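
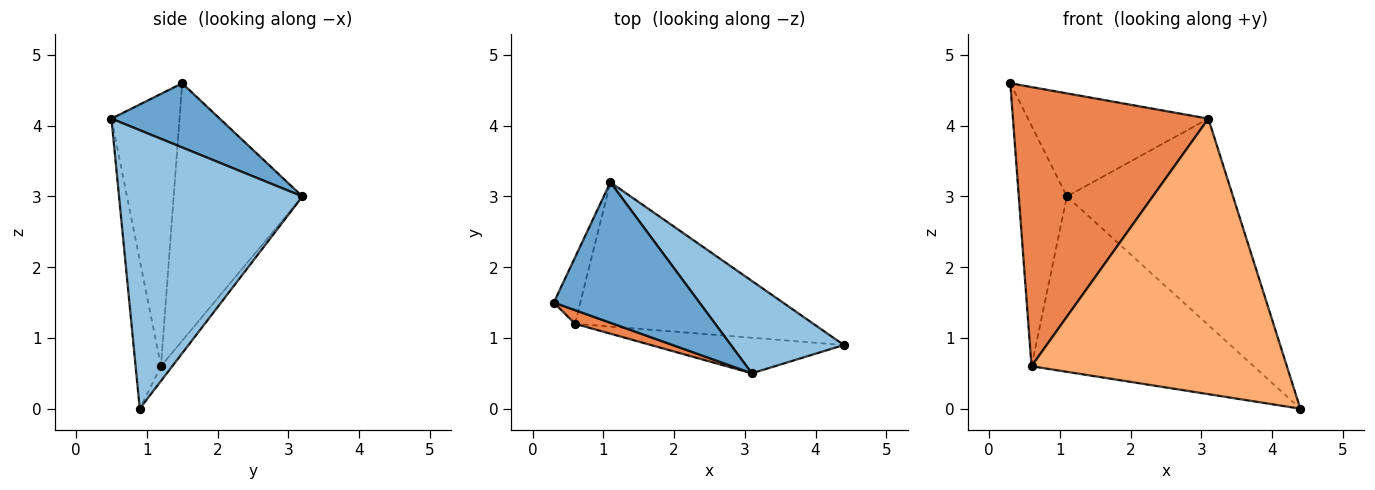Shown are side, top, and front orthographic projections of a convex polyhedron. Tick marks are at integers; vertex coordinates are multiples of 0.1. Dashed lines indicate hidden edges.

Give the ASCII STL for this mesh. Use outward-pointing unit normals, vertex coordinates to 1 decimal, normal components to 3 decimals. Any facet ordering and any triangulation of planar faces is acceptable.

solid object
 facet normal 0.335 0.557 0.760
  outer loop
   vertex 3.1 0.5 4.1
   vertex 1.1 3.2 3.0
   vertex 0.3 1.5 4.6
  endloop
 endfacet
 facet normal 0.710 0.643 0.288
  outer loop
   vertex 3.1 0.5 4.1
   vertex 4.4 0.9 0.0
   vertex 1.1 3.2 3.0
  endloop
 endfacet
 facet normal -0.932 0.348 -0.096
  outer loop
   vertex 0.6 1.2 0.6
   vertex 0.3 1.5 4.6
   vertex 1.1 3.2 3.0
  endloop
 endfacet
 facet normal -0.039 0.772 -0.635
  outer loop
   vertex 0.6 1.2 0.6
   vertex 1.1 3.2 3.0
   vertex 4.4 0.9 0.0
  endloop
 endfacet
 facet normal -0.329 -0.943 0.046
  outer loop
   vertex 0.6 1.2 0.6
   vertex 3.1 0.5 4.1
   vertex 0.3 1.5 4.6
  endloop
 endfacet
 facet normal -0.098 -0.987 -0.127
  outer loop
   vertex 0.6 1.2 0.6
   vertex 4.4 0.9 0.0
   vertex 3.1 0.5 4.1
  endloop
 endfacet
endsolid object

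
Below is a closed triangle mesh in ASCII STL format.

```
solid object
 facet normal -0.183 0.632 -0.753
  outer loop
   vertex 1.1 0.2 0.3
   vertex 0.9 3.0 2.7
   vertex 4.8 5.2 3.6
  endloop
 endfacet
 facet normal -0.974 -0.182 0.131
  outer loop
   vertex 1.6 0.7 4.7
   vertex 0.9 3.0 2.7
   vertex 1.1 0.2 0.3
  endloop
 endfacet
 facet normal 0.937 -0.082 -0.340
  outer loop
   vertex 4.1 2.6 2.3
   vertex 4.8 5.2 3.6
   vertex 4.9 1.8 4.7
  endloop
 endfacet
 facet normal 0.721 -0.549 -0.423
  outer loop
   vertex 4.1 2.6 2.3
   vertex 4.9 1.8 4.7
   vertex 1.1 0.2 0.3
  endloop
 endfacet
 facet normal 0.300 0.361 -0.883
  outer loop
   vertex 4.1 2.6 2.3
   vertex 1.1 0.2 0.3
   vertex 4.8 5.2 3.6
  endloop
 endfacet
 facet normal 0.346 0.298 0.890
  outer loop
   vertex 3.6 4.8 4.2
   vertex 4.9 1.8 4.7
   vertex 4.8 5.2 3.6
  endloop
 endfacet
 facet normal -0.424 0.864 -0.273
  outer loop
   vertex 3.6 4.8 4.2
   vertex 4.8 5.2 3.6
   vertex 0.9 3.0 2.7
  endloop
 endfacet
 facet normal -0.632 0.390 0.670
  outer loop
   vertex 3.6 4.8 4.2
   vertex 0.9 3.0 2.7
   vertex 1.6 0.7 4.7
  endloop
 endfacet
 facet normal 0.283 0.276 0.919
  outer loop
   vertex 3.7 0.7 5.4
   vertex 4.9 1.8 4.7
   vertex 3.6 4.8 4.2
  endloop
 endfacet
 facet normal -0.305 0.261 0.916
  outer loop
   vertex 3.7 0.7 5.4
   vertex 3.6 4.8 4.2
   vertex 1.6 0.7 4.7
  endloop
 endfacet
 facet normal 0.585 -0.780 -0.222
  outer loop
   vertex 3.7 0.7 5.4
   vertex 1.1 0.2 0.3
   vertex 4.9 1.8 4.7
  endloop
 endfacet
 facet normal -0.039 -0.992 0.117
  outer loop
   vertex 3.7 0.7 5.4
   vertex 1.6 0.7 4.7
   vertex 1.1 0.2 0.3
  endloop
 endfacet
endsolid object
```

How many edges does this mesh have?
18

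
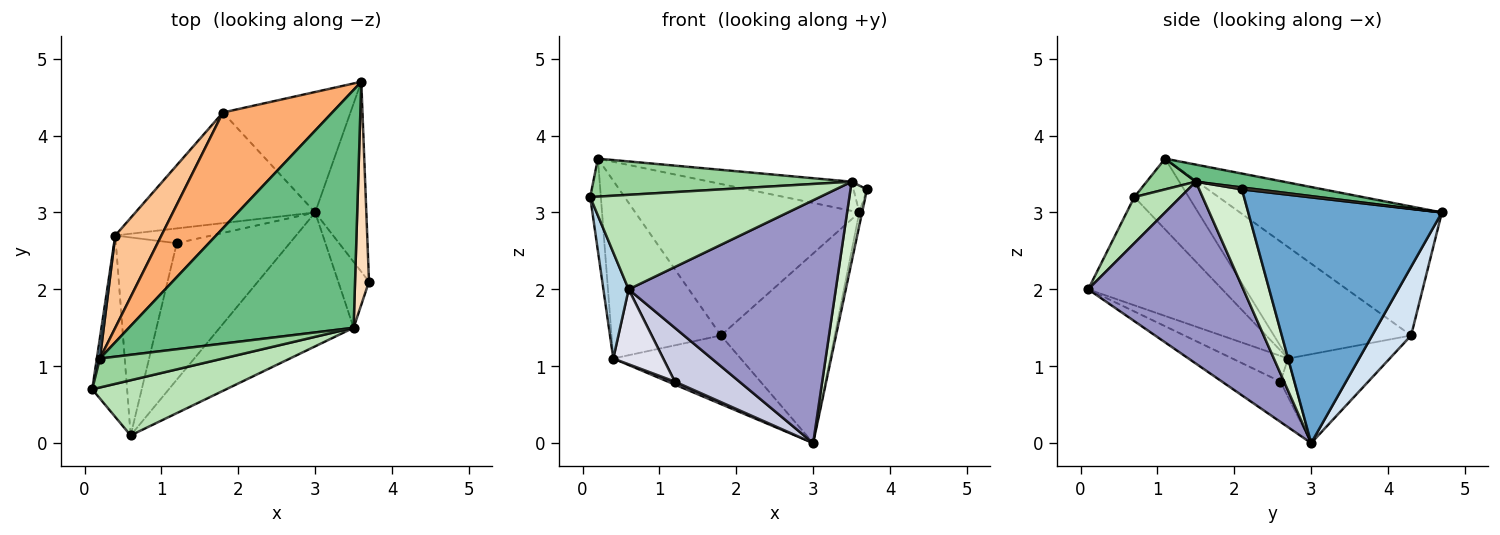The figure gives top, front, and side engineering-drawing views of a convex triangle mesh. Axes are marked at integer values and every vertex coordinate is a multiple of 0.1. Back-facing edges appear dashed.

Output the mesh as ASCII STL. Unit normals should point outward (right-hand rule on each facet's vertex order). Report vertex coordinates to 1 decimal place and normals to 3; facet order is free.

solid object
 facet normal 0.979 0.014 -0.204
  outer loop
   vertex 3.0 3.0 0.0
   vertex 3.6 4.7 3.0
   vertex 3.7 2.1 3.3
  endloop
 endfacet
 facet normal -0.981 0.192 0.043
  outer loop
   vertex 0.2 1.1 3.7
   vertex 0.4 2.7 1.1
   vertex 0.1 0.7 3.2
  endloop
 endfacet
 facet normal -0.937 -0.177 -0.302
  outer loop
   vertex 0.6 0.1 2.0
   vertex 0.1 0.7 3.2
   vertex 0.4 2.7 1.1
  endloop
 endfacet
 facet normal 0.278 0.811 -0.515
  outer loop
   vertex 1.8 4.3 1.4
   vertex 3.6 4.7 3.0
   vertex 3.0 3.0 0.0
  endloop
 endfacet
 facet normal -0.388 0.486 -0.783
  outer loop
   vertex 1.8 4.3 1.4
   vertex 3.0 3.0 0.0
   vertex 0.4 2.7 1.1
  endloop
 endfacet
 facet normal -0.582 0.646 0.494
  outer loop
   vertex 1.8 4.3 1.4
   vertex 0.2 1.1 3.7
   vertex 3.6 4.7 3.0
  endloop
 endfacet
 facet normal -0.744 0.593 0.308
  outer loop
   vertex 1.8 4.3 1.4
   vertex 0.4 2.7 1.1
   vertex 0.2 1.1 3.7
  endloop
 endfacet
 facet normal 0.136 0.119 0.984
  outer loop
   vertex 3.5 1.5 3.4
   vertex 3.7 2.1 3.3
   vertex 3.6 4.7 3.0
  endloop
 endfacet
 facet normal 0.075 0.121 0.990
  outer loop
   vertex 3.5 1.5 3.4
   vertex 3.6 4.7 3.0
   vertex 0.2 1.1 3.7
  endloop
 endfacet
 facet normal 0.150 -0.786 0.599
  outer loop
   vertex 3.5 1.5 3.4
   vertex 0.2 1.1 3.7
   vertex 0.1 0.7 3.2
  endloop
 endfacet
 facet normal 0.171 -0.851 0.497
  outer loop
   vertex 3.5 1.5 3.4
   vertex 0.1 0.7 3.2
   vertex 0.6 0.1 2.0
  endloop
 endfacet
 facet normal 0.894 -0.345 -0.284
  outer loop
   vertex 3.5 1.5 3.4
   vertex 3.0 3.0 0.0
   vertex 3.7 2.1 3.3
  endloop
 endfacet
 facet normal 0.548 -0.732 -0.404
  outer loop
   vertex 3.5 1.5 3.4
   vertex 0.6 0.1 2.0
   vertex 3.0 3.0 0.0
  endloop
 endfacet
 facet normal -0.365 -0.183 -0.913
  outer loop
   vertex 1.2 2.6 0.8
   vertex 0.4 2.7 1.1
   vertex 3.0 3.0 0.0
  endloop
 endfacet
 facet normal -0.315 -0.348 -0.883
  outer loop
   vertex 1.2 2.6 0.8
   vertex 3.0 3.0 0.0
   vertex 0.6 0.1 2.0
  endloop
 endfacet
 facet normal -0.367 -0.329 -0.870
  outer loop
   vertex 1.2 2.6 0.8
   vertex 0.6 0.1 2.0
   vertex 0.4 2.7 1.1
  endloop
 endfacet
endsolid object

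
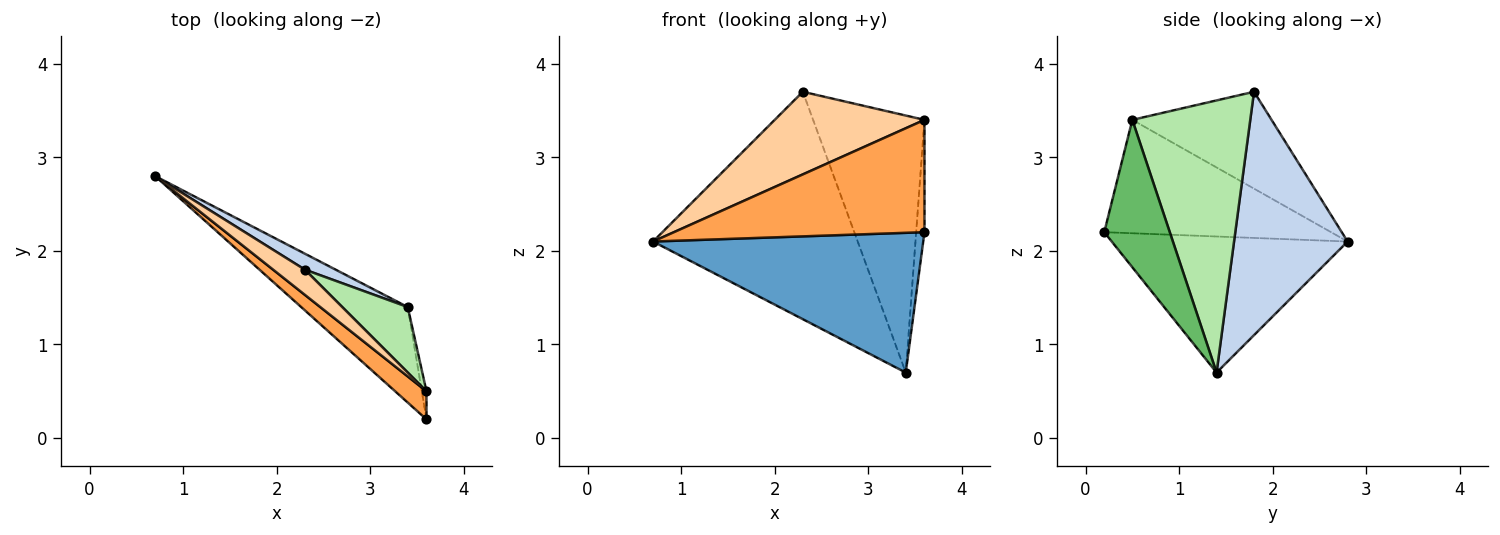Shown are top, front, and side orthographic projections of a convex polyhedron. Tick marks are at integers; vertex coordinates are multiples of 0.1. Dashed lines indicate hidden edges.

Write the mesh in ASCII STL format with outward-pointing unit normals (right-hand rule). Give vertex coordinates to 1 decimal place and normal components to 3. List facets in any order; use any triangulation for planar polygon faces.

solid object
 facet normal -0.585 -0.670 -0.458
  outer loop
   vertex 3.4 1.4 0.7
   vertex 3.6 0.2 2.2
   vertex 0.7 2.8 2.1
  endloop
 endfacet
 facet normal 0.484 0.873 0.061
  outer loop
   vertex 2.3 1.8 3.7
   vertex 3.4 1.4 0.7
   vertex 0.7 2.8 2.1
  endloop
 endfacet
 facet normal -0.660 -0.729 0.182
  outer loop
   vertex 3.6 0.5 3.4
   vertex 0.7 2.8 2.1
   vertex 3.6 0.2 2.2
  endloop
 endfacet
 facet normal -0.665 -0.715 0.218
  outer loop
   vertex 3.6 0.5 3.4
   vertex 2.3 1.8 3.7
   vertex 0.7 2.8 2.1
  endloop
 endfacet
 facet normal 0.992 0.126 -0.031
  outer loop
   vertex 3.6 0.5 3.4
   vertex 3.6 0.2 2.2
   vertex 3.4 1.4 0.7
  endloop
 endfacet
 facet normal 0.716 0.676 0.172
  outer loop
   vertex 3.6 0.5 3.4
   vertex 3.4 1.4 0.7
   vertex 2.3 1.8 3.7
  endloop
 endfacet
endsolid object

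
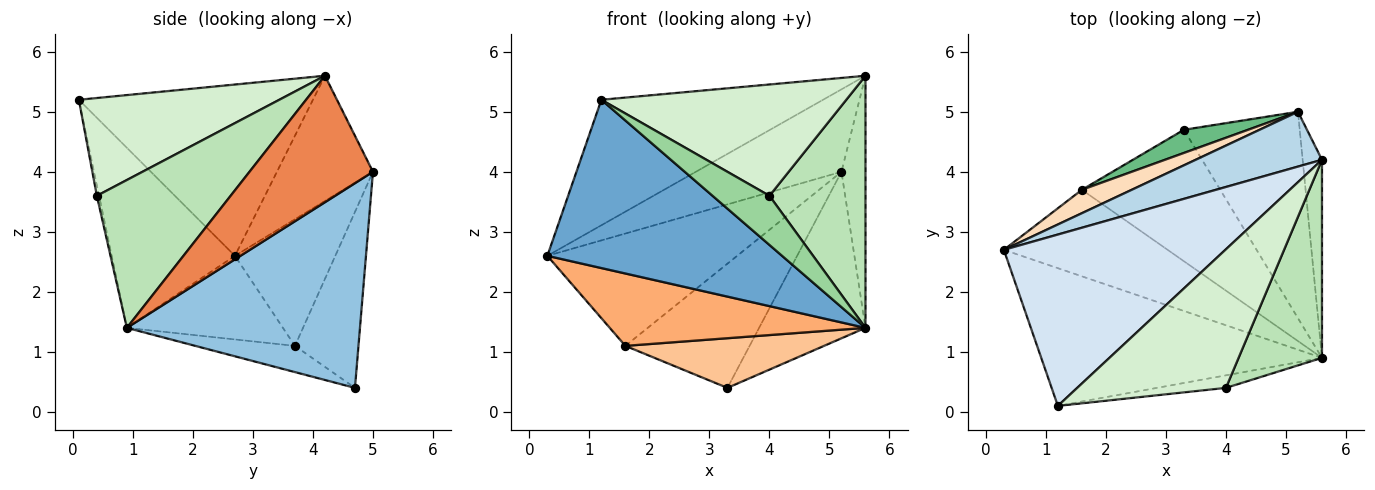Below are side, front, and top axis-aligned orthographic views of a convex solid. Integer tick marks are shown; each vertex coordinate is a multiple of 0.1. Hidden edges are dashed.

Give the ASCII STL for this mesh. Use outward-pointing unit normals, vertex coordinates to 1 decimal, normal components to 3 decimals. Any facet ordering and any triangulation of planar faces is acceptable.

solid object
 facet normal -0.376 -0.717 -0.587
  outer loop
   vertex 1.2 0.1 5.2
   vertex 0.3 2.7 2.6
   vertex 5.6 0.9 1.4
  endloop
 endfacet
 facet normal 0.809 0.369 -0.458
  outer loop
   vertex 3.3 4.7 0.4
   vertex 5.2 5.0 4.0
   vertex 5.6 0.9 1.4
  endloop
 endfacet
 facet normal -0.481 0.730 0.485
  outer loop
   vertex 5.6 4.2 5.6
   vertex 5.2 5.0 4.0
   vertex 0.3 2.7 2.6
  endloop
 endfacet
 facet normal -0.529 0.501 0.685
  outer loop
   vertex 5.6 4.2 5.6
   vertex 0.3 2.7 2.6
   vertex 1.2 0.1 5.2
  endloop
 endfacet
 facet normal 0.971 0.189 -0.148
  outer loop
   vertex 5.6 4.2 5.6
   vertex 5.6 0.9 1.4
   vertex 5.2 5.0 4.0
  endloop
 endfacet
 facet normal -0.365 -0.597 -0.714
  outer loop
   vertex 1.6 3.7 1.1
   vertex 5.6 0.9 1.4
   vertex 0.3 2.7 2.6
  endloop
 endfacet
 facet normal -0.175 -0.348 -0.921
  outer loop
   vertex 1.6 3.7 1.1
   vertex 3.3 4.7 0.4
   vertex 5.6 0.9 1.4
  endloop
 endfacet
 facet normal -0.460 0.869 0.181
  outer loop
   vertex 1.6 3.7 1.1
   vertex 0.3 2.7 2.6
   vertex 5.2 5.0 4.0
  endloop
 endfacet
 facet normal -0.449 0.878 0.164
  outer loop
   vertex 1.6 3.7 1.1
   vertex 5.2 5.0 4.0
   vertex 3.3 4.7 0.4
  endloop
 endfacet
 facet normal -0.038 -0.968 -0.247
  outer loop
   vertex 4.0 0.4 3.6
   vertex 1.2 0.1 5.2
   vertex 5.6 0.9 1.4
  endloop
 endfacet
 facet normal 0.738 -0.530 0.417
  outer loop
   vertex 4.0 0.4 3.6
   vertex 5.6 0.9 1.4
   vertex 5.6 4.2 5.6
  endloop
 endfacet
 facet normal 0.456 -0.557 0.694
  outer loop
   vertex 4.0 0.4 3.6
   vertex 5.6 4.2 5.6
   vertex 1.2 0.1 5.2
  endloop
 endfacet
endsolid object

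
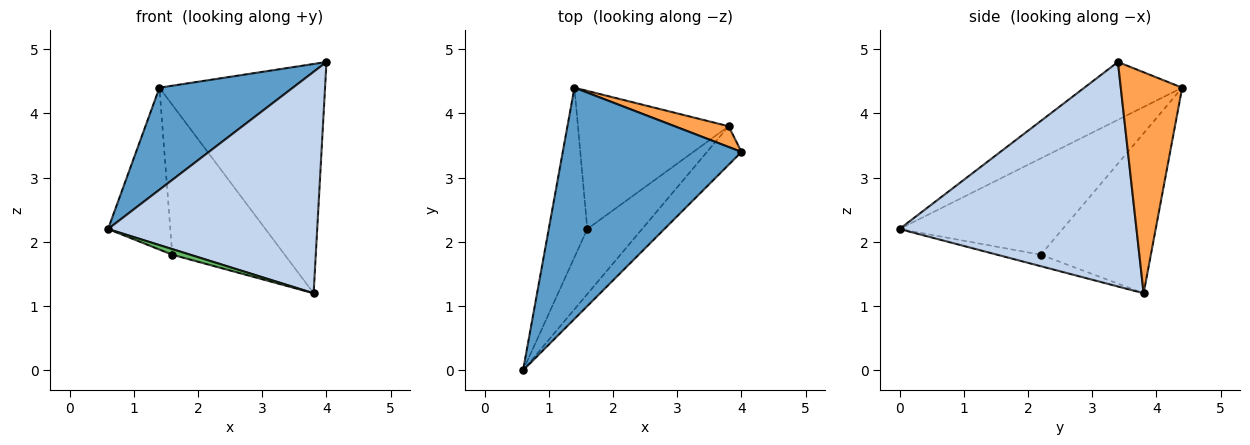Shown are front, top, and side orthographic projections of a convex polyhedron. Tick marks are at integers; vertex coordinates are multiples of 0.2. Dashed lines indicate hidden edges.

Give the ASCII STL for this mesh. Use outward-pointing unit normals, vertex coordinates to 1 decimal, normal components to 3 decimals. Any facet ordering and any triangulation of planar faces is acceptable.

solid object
 facet normal -0.284 -0.387 0.877
  outer loop
   vertex 1.4 4.4 4.4
   vertex 0.6 0.0 2.2
   vertex 4.0 3.4 4.8
  endloop
 endfacet
 facet normal 0.745 -0.657 -0.114
  outer loop
   vertex 3.8 3.8 1.2
   vertex 4.0 3.4 4.8
   vertex 0.6 0.0 2.2
  endloop
 endfacet
 facet normal 0.346 0.934 0.085
  outer loop
   vertex 3.8 3.8 1.2
   vertex 1.4 4.4 4.4
   vertex 4.0 3.4 4.8
  endloop
 endfacet
 facet normal -0.875 0.334 -0.350
  outer loop
   vertex 1.6 2.2 1.8
   vertex 0.6 0.0 2.2
   vertex 1.4 4.4 4.4
  endloop
 endfacet
 facet normal -0.205 -0.084 -0.975
  outer loop
   vertex 1.6 2.2 1.8
   vertex 3.8 3.8 1.2
   vertex 0.6 0.0 2.2
  endloop
 endfacet
 facet normal -0.584 0.597 -0.550
  outer loop
   vertex 1.6 2.2 1.8
   vertex 1.4 4.4 4.4
   vertex 3.8 3.8 1.2
  endloop
 endfacet
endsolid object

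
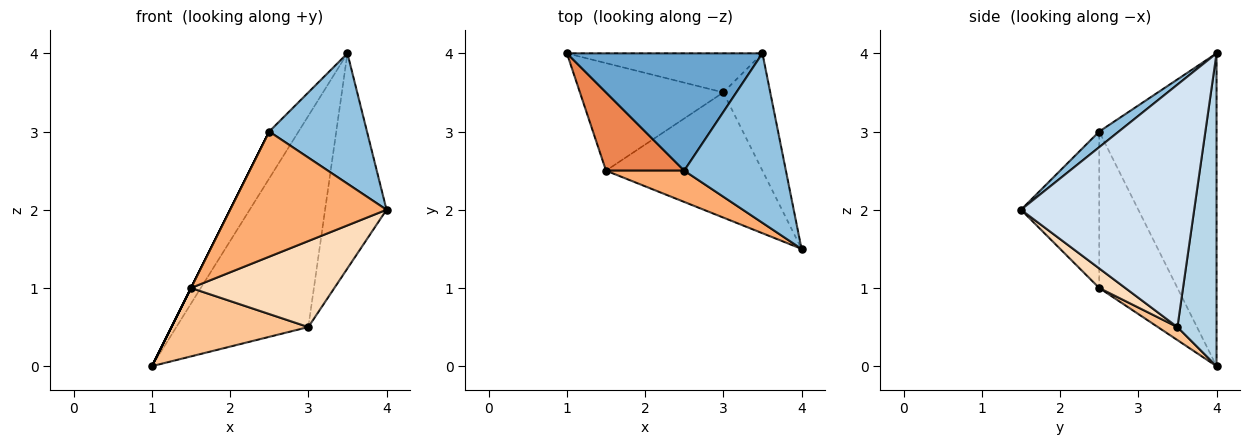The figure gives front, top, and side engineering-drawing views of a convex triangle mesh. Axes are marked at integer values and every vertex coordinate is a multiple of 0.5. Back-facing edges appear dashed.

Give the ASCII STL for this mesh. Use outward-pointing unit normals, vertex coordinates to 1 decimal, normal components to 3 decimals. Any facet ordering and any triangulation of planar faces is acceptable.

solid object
 facet normal -0.830 0.207 0.518
  outer loop
   vertex 2.5 2.5 3.0
   vertex 3.5 4.0 4.0
   vertex 1.0 4.0 0.0
  endloop
 endfacet
 facet normal 0.121 -0.605 0.787
  outer loop
   vertex 2.5 2.5 3.0
   vertex 4.0 1.5 2.0
   vertex 3.5 4.0 4.0
  endloop
 endfacet
 facet normal 0.280 0.944 -0.175
  outer loop
   vertex 3.0 3.5 0.5
   vertex 1.0 4.0 0.0
   vertex 3.5 4.0 4.0
  endloop
 endfacet
 facet normal 0.927 0.329 -0.179
  outer loop
   vertex 3.0 3.5 0.5
   vertex 3.5 4.0 4.0
   vertex 4.0 1.5 2.0
  endloop
 endfacet
 facet normal -0.894 0.000 0.447
  outer loop
   vertex 1.5 2.5 1.0
   vertex 2.5 2.5 3.0
   vertex 1.0 4.0 0.0
  endloop
 endfacet
 facet normal -0.436 -0.873 0.218
  outer loop
   vertex 1.5 2.5 1.0
   vertex 4.0 1.5 2.0
   vertex 2.5 2.5 3.0
  endloop
 endfacet
 facet normal 0.076 -0.535 -0.841
  outer loop
   vertex 1.5 2.5 1.0
   vertex 1.0 4.0 0.0
   vertex 3.0 3.5 0.5
  endloop
 endfacet
 facet normal 0.102 -0.564 -0.820
  outer loop
   vertex 1.5 2.5 1.0
   vertex 3.0 3.5 0.5
   vertex 4.0 1.5 2.0
  endloop
 endfacet
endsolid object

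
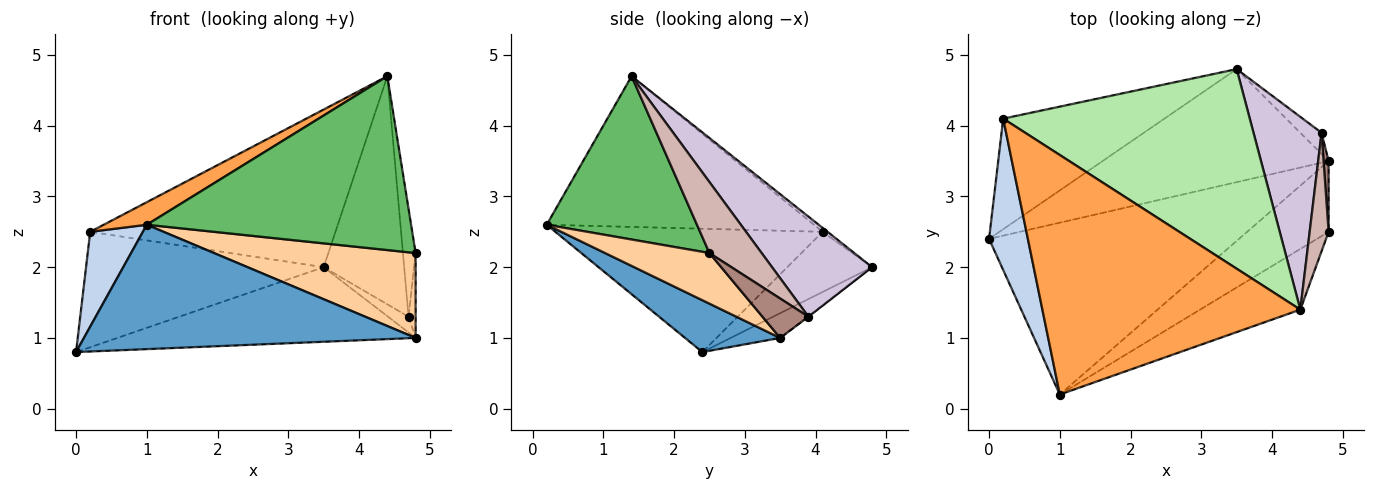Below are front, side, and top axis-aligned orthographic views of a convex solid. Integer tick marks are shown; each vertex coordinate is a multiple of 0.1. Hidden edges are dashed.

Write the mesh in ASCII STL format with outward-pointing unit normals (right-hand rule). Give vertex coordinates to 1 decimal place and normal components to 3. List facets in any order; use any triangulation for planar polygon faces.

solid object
 facet normal 0.166 -0.578 -0.799
  outer loop
   vertex 1.0 0.2 2.6
   vertex 0.0 2.4 0.8
   vertex 4.8 3.5 1.0
  endloop
 endfacet
 facet normal -0.937 -0.185 0.295
  outer loop
   vertex 0.2 4.1 2.5
   vertex 0.0 2.4 0.8
   vertex 1.0 0.2 2.6
  endloop
 endfacet
 facet normal -0.503 -0.081 0.861
  outer loop
   vertex 0.2 4.1 2.5
   vertex 1.0 0.2 2.6
   vertex 4.4 1.4 4.7
  endloop
 endfacet
 facet normal 0.369 -0.714 -0.595
  outer loop
   vertex 4.8 2.5 2.2
   vertex 1.0 0.2 2.6
   vertex 4.8 3.5 1.0
  endloop
 endfacet
 facet normal 0.473 -0.832 -0.290
  outer loop
   vertex 4.8 2.5 2.2
   vertex 4.4 1.4 4.7
   vertex 1.0 0.2 2.6
  endloop
 endfacet
 facet normal -0.013 0.620 0.785
  outer loop
   vertex 3.5 4.8 2.0
   vertex 0.2 4.1 2.5
   vertex 4.4 1.4 4.7
  endloop
 endfacet
 facet normal -0.091 0.548 -0.831
  outer loop
   vertex 3.5 4.8 2.0
   vertex 4.8 3.5 1.0
   vertex 0.0 2.4 0.8
  endloop
 endfacet
 facet normal -0.250 0.699 -0.670
  outer loop
   vertex 3.5 4.8 2.0
   vertex 0.0 2.4 0.8
   vertex 0.2 4.1 2.5
  endloop
 endfacet
 facet normal -0.021 0.597 -0.802
  outer loop
   vertex 4.7 3.9 1.3
   vertex 4.8 3.5 1.0
   vertex 3.5 4.8 2.0
  endloop
 endfacet
 facet normal 0.689 0.554 0.468
  outer loop
   vertex 4.7 3.9 1.3
   vertex 3.5 4.8 2.0
   vertex 4.4 1.4 4.7
  endloop
 endfacet
 facet normal 0.981 0.151 0.126
  outer loop
   vertex 4.7 3.9 1.3
   vertex 4.8 2.5 2.2
   vertex 4.8 3.5 1.0
  endloop
 endfacet
 facet normal 0.941 0.229 0.251
  outer loop
   vertex 4.7 3.9 1.3
   vertex 4.4 1.4 4.7
   vertex 4.8 2.5 2.2
  endloop
 endfacet
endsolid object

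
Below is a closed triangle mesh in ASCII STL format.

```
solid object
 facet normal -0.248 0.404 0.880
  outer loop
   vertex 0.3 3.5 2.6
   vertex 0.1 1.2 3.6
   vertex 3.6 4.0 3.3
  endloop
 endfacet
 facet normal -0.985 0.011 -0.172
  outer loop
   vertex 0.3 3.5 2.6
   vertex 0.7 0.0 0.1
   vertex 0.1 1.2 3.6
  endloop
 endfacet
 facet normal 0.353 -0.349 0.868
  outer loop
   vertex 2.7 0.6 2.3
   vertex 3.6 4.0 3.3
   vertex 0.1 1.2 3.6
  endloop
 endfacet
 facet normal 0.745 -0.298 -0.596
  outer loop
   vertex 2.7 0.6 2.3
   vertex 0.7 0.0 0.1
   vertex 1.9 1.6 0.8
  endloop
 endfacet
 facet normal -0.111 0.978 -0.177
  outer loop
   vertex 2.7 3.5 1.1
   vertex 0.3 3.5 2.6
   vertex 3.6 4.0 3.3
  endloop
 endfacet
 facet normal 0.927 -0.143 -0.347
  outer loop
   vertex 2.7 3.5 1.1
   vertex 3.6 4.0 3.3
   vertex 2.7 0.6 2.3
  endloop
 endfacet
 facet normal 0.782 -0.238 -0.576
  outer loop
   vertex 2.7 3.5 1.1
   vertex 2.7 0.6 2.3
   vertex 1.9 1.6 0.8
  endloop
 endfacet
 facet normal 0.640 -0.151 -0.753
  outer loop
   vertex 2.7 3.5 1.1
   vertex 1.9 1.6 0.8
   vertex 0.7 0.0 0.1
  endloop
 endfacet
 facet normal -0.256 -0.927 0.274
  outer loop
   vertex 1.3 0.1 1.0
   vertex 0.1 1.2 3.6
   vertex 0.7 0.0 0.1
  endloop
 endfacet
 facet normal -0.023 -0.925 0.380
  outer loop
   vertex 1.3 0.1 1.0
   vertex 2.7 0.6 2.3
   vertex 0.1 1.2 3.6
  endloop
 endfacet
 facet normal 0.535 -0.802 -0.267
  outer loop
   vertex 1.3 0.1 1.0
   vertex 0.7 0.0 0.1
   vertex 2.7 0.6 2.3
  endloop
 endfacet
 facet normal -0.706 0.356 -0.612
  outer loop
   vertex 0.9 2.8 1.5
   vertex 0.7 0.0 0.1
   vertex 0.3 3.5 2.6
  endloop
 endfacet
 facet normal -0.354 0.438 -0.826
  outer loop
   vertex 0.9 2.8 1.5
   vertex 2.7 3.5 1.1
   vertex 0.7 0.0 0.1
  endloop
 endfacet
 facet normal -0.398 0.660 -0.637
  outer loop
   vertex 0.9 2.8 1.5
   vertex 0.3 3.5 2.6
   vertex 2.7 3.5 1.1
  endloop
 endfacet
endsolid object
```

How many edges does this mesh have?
21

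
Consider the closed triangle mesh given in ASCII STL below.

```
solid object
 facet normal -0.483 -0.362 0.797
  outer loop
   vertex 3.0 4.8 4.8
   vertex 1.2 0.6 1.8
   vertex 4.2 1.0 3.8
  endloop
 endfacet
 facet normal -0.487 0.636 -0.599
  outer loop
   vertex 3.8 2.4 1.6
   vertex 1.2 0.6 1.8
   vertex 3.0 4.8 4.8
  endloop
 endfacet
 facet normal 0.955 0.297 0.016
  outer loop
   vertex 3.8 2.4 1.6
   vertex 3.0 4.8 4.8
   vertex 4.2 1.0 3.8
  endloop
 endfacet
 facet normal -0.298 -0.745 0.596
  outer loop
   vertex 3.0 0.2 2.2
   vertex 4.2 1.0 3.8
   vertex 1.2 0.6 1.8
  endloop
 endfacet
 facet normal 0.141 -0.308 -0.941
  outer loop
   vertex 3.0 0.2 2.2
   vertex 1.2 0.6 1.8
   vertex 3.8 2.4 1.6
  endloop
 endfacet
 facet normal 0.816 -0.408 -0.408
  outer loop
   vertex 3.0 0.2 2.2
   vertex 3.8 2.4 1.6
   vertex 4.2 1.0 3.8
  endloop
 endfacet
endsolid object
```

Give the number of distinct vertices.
5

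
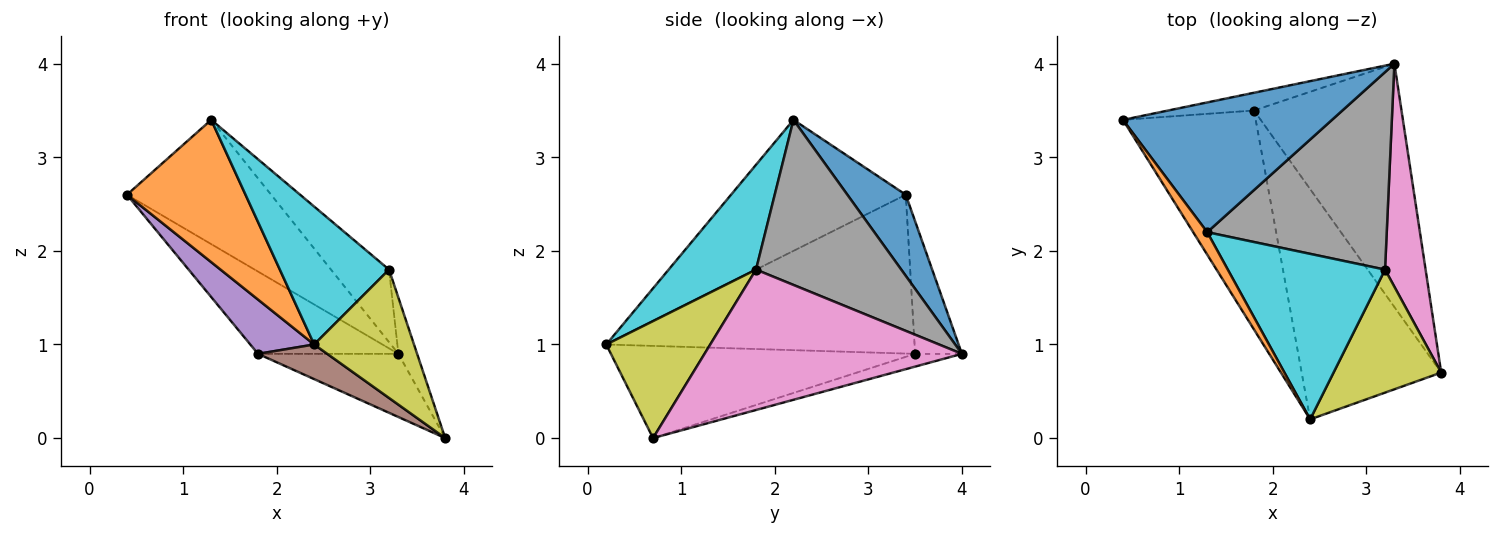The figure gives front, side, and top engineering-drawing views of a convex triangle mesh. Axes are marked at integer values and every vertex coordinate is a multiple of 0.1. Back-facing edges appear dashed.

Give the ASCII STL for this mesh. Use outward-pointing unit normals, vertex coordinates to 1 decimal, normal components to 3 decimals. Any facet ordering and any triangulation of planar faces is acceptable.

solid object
 facet normal 0.270 0.666 0.695
  outer loop
   vertex 1.3 2.2 3.4
   vertex 3.3 4.0 0.9
   vertex 0.4 3.4 2.6
  endloop
 endfacet
 facet normal -0.824 -0.559 0.088
  outer loop
   vertex 2.4 0.2 1.0
   vertex 1.3 2.2 3.4
   vertex 0.4 3.4 2.6
  endloop
 endfacet
 facet normal -0.310 0.929 -0.200
  outer loop
   vertex 1.8 3.5 0.9
   vertex 0.4 3.4 2.6
   vertex 3.3 4.0 0.9
  endloop
 endfacet
 facet normal -0.083 0.250 -0.965
  outer loop
   vertex 1.8 3.5 0.9
   vertex 3.3 4.0 0.9
   vertex 3.8 0.7 0.0
  endloop
 endfacet
 facet normal -0.758 -0.157 -0.633
  outer loop
   vertex 1.8 3.5 0.9
   vertex 2.4 0.2 1.0
   vertex 0.4 3.4 2.6
  endloop
 endfacet
 facet normal -0.547 -0.125 -0.828
  outer loop
   vertex 1.8 3.5 0.9
   vertex 3.8 0.7 0.0
   vertex 2.4 0.2 1.0
  endloop
 endfacet
 facet normal 0.958 0.070 0.277
  outer loop
   vertex 3.2 1.8 1.8
   vertex 3.8 0.7 0.0
   vertex 3.3 4.0 0.9
  endloop
 endfacet
 facet normal 0.653 0.261 0.711
  outer loop
   vertex 3.2 1.8 1.8
   vertex 3.3 4.0 0.9
   vertex 1.3 2.2 3.4
  endloop
 endfacet
 facet normal 0.601 -0.577 0.553
  outer loop
   vertex 3.2 1.8 1.8
   vertex 2.4 0.2 1.0
   vertex 3.8 0.7 0.0
  endloop
 endfacet
 facet normal 0.456 -0.570 0.684
  outer loop
   vertex 3.2 1.8 1.8
   vertex 1.3 2.2 3.4
   vertex 2.4 0.2 1.0
  endloop
 endfacet
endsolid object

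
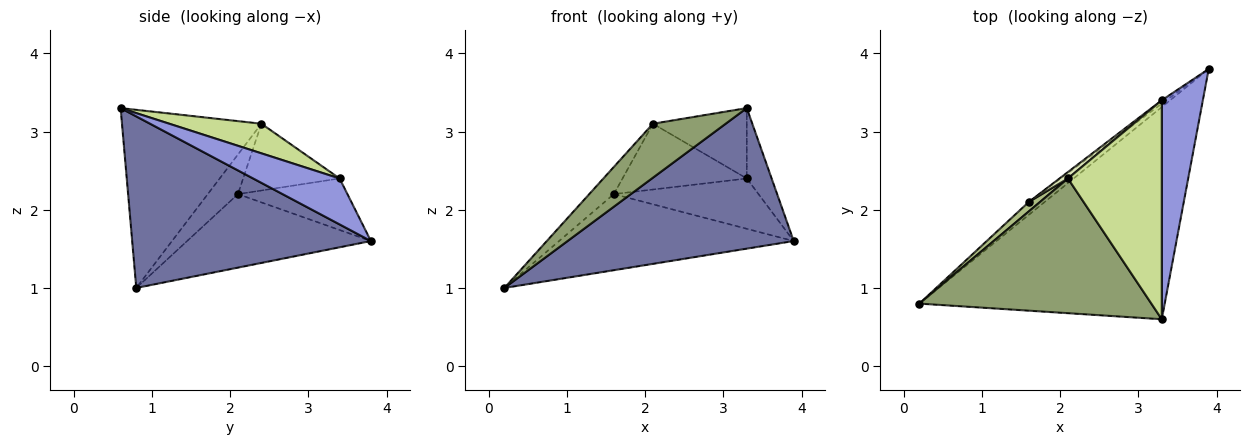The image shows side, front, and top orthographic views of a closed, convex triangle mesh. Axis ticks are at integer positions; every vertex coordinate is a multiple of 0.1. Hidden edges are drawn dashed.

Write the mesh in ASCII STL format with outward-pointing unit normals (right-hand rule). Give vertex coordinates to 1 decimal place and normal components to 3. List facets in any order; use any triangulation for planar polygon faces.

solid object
 facet normal 0.504 -0.477 -0.720
  outer loop
   vertex 3.3 0.6 3.3
   vertex 0.2 0.8 1.0
   vertex 3.9 3.8 1.6
  endloop
 endfacet
 facet normal -0.611 0.780 -0.132
  outer loop
   vertex 1.6 2.1 2.2
   vertex 3.9 3.8 1.6
   vertex 0.2 0.8 1.0
  endloop
 endfacet
 facet normal 0.729 0.209 0.652
  outer loop
   vertex 3.3 3.4 2.4
   vertex 3.3 0.6 3.3
   vertex 3.9 3.8 1.6
  endloop
 endfacet
 facet normal -0.603 0.796 -0.054
  outer loop
   vertex 3.3 3.4 2.4
   vertex 3.9 3.8 1.6
   vertex 1.6 2.1 2.2
  endloop
 endfacet
 facet normal -0.580 -0.303 0.756
  outer loop
   vertex 2.1 2.4 3.1
   vertex 0.2 0.8 1.0
   vertex 3.3 0.6 3.3
  endloop
 endfacet
 facet normal -0.757 0.617 0.215
  outer loop
   vertex 2.1 2.4 3.1
   vertex 1.6 2.1 2.2
   vertex 0.2 0.8 1.0
  endloop
 endfacet
 facet normal 0.288 0.293 0.912
  outer loop
   vertex 2.1 2.4 3.1
   vertex 3.3 0.6 3.3
   vertex 3.3 3.4 2.4
  endloop
 endfacet
 facet normal -0.611 0.788 0.077
  outer loop
   vertex 2.1 2.4 3.1
   vertex 3.3 3.4 2.4
   vertex 1.6 2.1 2.2
  endloop
 endfacet
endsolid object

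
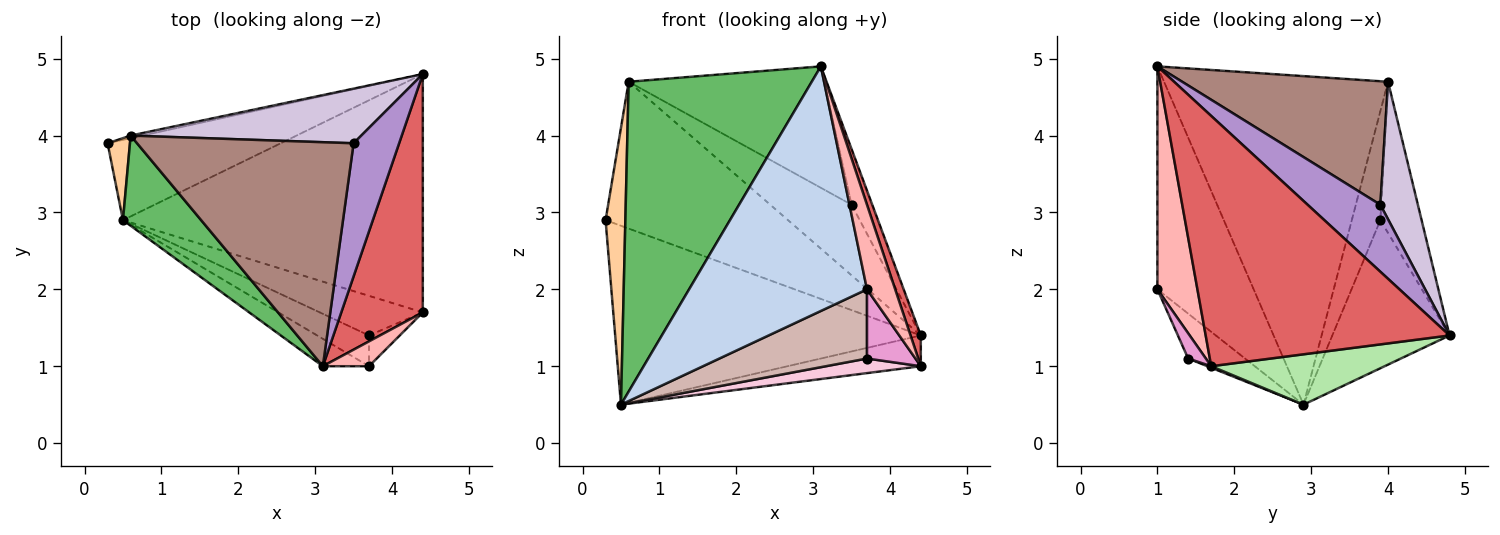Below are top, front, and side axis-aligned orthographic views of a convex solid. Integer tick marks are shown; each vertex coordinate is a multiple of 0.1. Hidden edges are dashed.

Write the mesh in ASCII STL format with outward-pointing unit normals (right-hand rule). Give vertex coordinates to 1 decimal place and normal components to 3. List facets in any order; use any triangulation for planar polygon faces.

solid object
 facet normal -0.330 0.861 -0.386
  outer loop
   vertex 0.5 2.9 0.5
   vertex 0.3 3.9 2.9
   vertex 4.4 4.8 1.4
  endloop
 endfacet
 facet normal -0.474 -0.875 -0.098
  outer loop
   vertex 0.5 2.9 0.5
   vertex 3.7 1.0 2.0
   vertex 3.1 1.0 4.9
  endloop
 endfacet
 facet normal -0.220 0.975 -0.017
  outer loop
   vertex 0.6 4.0 4.7
   vertex 4.4 4.8 1.4
   vertex 0.3 3.9 2.9
  endloop
 endfacet
 facet normal -0.811 -0.561 0.166
  outer loop
   vertex 0.6 4.0 4.7
   vertex 0.3 3.9 2.9
   vertex 0.5 2.9 0.5
  endloop
 endfacet
 facet normal -0.761 -0.622 0.181
  outer loop
   vertex 0.6 4.0 4.7
   vertex 0.5 2.9 0.5
   vertex 3.1 1.0 4.9
  endloop
 endfacet
 facet normal 0.164 0.126 -0.978
  outer loop
   vertex 4.4 1.7 1.0
   vertex 0.5 2.9 0.5
   vertex 4.4 4.8 1.4
  endloop
 endfacet
 facet normal 0.950 -0.040 0.310
  outer loop
   vertex 4.4 1.7 1.0
   vertex 4.4 4.8 1.4
   vertex 3.1 1.0 4.9
  endloop
 endfacet
 facet normal 0.806 -0.568 0.167
  outer loop
   vertex 4.4 1.7 1.0
   vertex 3.1 1.0 4.9
   vertex 3.7 1.0 2.0
  endloop
 endfacet
 facet normal 0.805 0.229 0.547
  outer loop
   vertex 3.5 3.9 3.1
   vertex 3.1 1.0 4.9
   vertex 4.4 4.8 1.4
  endloop
 endfacet
 facet normal 0.343 0.743 0.575
  outer loop
   vertex 3.5 3.9 3.1
   vertex 4.4 4.8 1.4
   vertex 0.6 4.0 4.7
  endloop
 endfacet
 facet normal 0.448 0.426 0.786
  outer loop
   vertex 3.5 3.9 3.1
   vertex 0.6 4.0 4.7
   vertex 3.1 1.0 4.9
  endloop
 endfacet
 facet normal -0.332 -0.862 -0.383
  outer loop
   vertex 3.7 1.4 1.1
   vertex 3.7 1.0 2.0
   vertex 0.5 2.9 0.5
  endloop
 endfacet
 facet normal 0.316 -0.867 -0.385
  outer loop
   vertex 3.7 1.4 1.1
   vertex 4.4 1.7 1.0
   vertex 3.7 1.0 2.0
  endloop
 endfacet
 facet normal 0.014 -0.345 -0.938
  outer loop
   vertex 3.7 1.4 1.1
   vertex 0.5 2.9 0.5
   vertex 4.4 1.7 1.0
  endloop
 endfacet
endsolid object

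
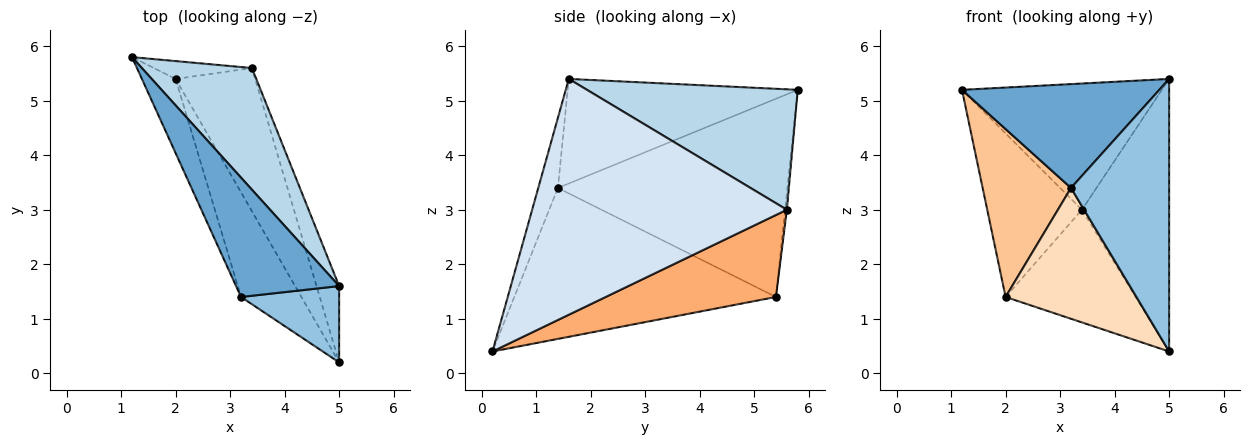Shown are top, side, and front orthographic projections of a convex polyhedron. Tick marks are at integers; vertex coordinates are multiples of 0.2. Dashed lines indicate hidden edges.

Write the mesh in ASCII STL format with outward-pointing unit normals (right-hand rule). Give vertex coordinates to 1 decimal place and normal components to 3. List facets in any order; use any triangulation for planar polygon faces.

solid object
 facet normal -0.608 -0.521 0.599
  outer loop
   vertex 3.2 1.4 3.4
   vertex 5.0 1.6 5.4
   vertex 1.2 5.8 5.2
  endloop
 endfacet
 facet normal -0.189 -0.946 0.265
  outer loop
   vertex 3.2 1.4 3.4
   vertex 5.0 0.2 0.4
   vertex 5.0 1.6 5.4
  endloop
 endfacet
 facet normal 0.605 0.573 0.553
  outer loop
   vertex 3.4 5.6 3.0
   vertex 1.2 5.8 5.2
   vertex 5.0 1.6 5.4
  endloop
 endfacet
 facet normal 0.942 0.323 -0.090
  outer loop
   vertex 3.4 5.6 3.0
   vertex 5.0 1.6 5.4
   vertex 5.0 0.2 0.4
  endloop
 endfacet
 facet normal -0.018 0.994 -0.108
  outer loop
   vertex 2.0 5.4 1.4
   vertex 1.2 5.8 5.2
   vertex 3.4 5.6 3.0
  endloop
 endfacet
 facet normal 0.629 0.481 -0.611
  outer loop
   vertex 2.0 5.4 1.4
   vertex 3.4 5.6 3.0
   vertex 5.0 0.2 0.4
  endloop
 endfacet
 facet normal -0.922 -0.355 -0.157
  outer loop
   vertex 2.0 5.4 1.4
   vertex 3.2 1.4 3.4
   vertex 1.2 5.8 5.2
  endloop
 endfacet
 facet normal -0.842 -0.421 -0.337
  outer loop
   vertex 2.0 5.4 1.4
   vertex 5.0 0.2 0.4
   vertex 3.2 1.4 3.4
  endloop
 endfacet
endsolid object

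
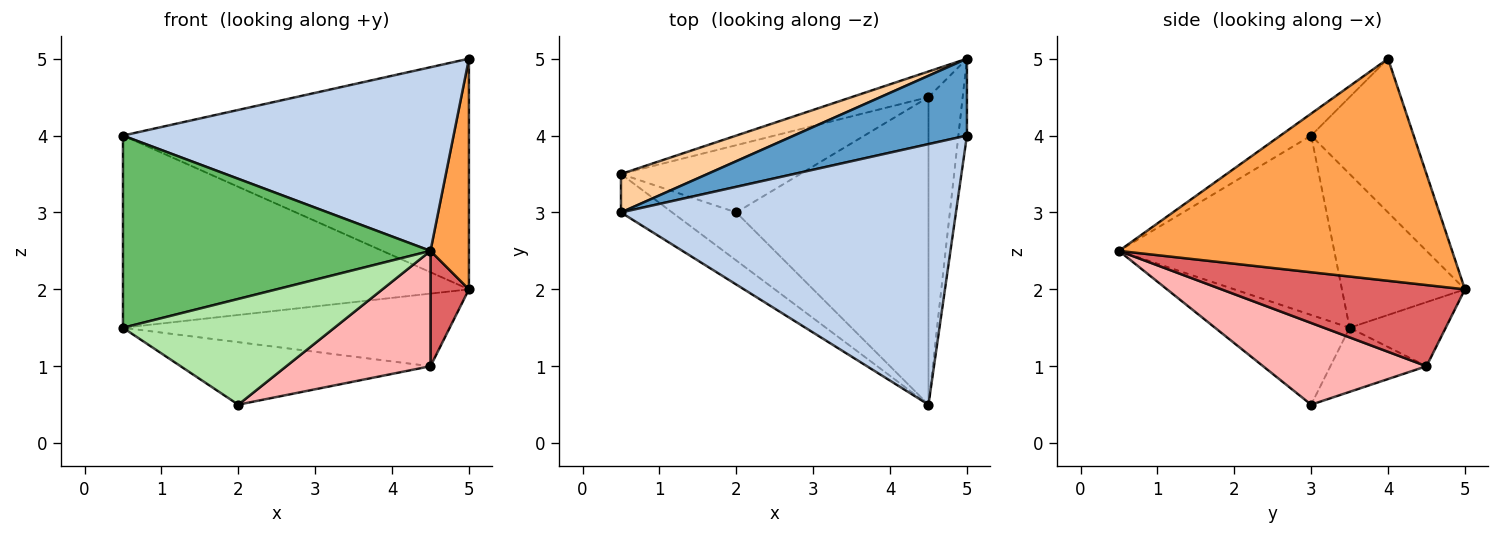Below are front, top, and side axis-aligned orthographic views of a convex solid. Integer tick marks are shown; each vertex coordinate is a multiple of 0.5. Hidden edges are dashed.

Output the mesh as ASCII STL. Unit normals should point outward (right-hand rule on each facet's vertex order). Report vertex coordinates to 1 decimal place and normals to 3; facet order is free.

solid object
 facet normal -0.271 0.913 0.304
  outer loop
   vertex 5.0 4.0 5.0
   vertex 5.0 5.0 2.0
   vertex 0.5 3.0 4.0
  endloop
 endfacet
 facet normal -0.054 -0.575 0.816
  outer loop
   vertex 5.0 4.0 5.0
   vertex 0.5 3.0 4.0
   vertex 4.5 0.5 2.5
  endloop
 endfacet
 facet normal 0.993 -0.115 -0.038
  outer loop
   vertex 5.0 4.0 5.0
   vertex 4.5 0.5 2.5
   vertex 5.0 5.0 2.0
  endloop
 endfacet
 facet normal -0.329 0.926 0.185
  outer loop
   vertex 0.5 3.5 1.5
   vertex 0.5 3.0 4.0
   vertex 5.0 5.0 2.0
  endloop
 endfacet
 facet normal -0.566 -0.808 -0.162
  outer loop
   vertex 0.5 3.5 1.5
   vertex 4.5 0.5 2.5
   vertex 0.5 3.0 4.0
  endloop
 endfacet
 facet normal -0.501 -0.788 -0.358
  outer loop
   vertex 0.5 3.5 1.5
   vertex 2.0 3.0 0.5
   vertex 4.5 0.5 2.5
  endloop
 endfacet
 facet normal 0.912 -0.144 -0.384
  outer loop
   vertex 4.5 4.5 1.0
   vertex 5.0 5.0 2.0
   vertex 4.5 0.5 2.5
  endloop
 endfacet
 facet normal 0.370 -0.326 -0.870
  outer loop
   vertex 4.5 4.5 1.0
   vertex 4.5 0.5 2.5
   vertex 2.0 3.0 0.5
  endloop
 endfacet
 facet normal -0.267 0.909 -0.321
  outer loop
   vertex 4.5 4.5 1.0
   vertex 0.5 3.5 1.5
   vertex 5.0 5.0 2.0
  endloop
 endfacet
 facet normal -0.253 0.658 -0.709
  outer loop
   vertex 4.5 4.5 1.0
   vertex 2.0 3.0 0.5
   vertex 0.5 3.5 1.5
  endloop
 endfacet
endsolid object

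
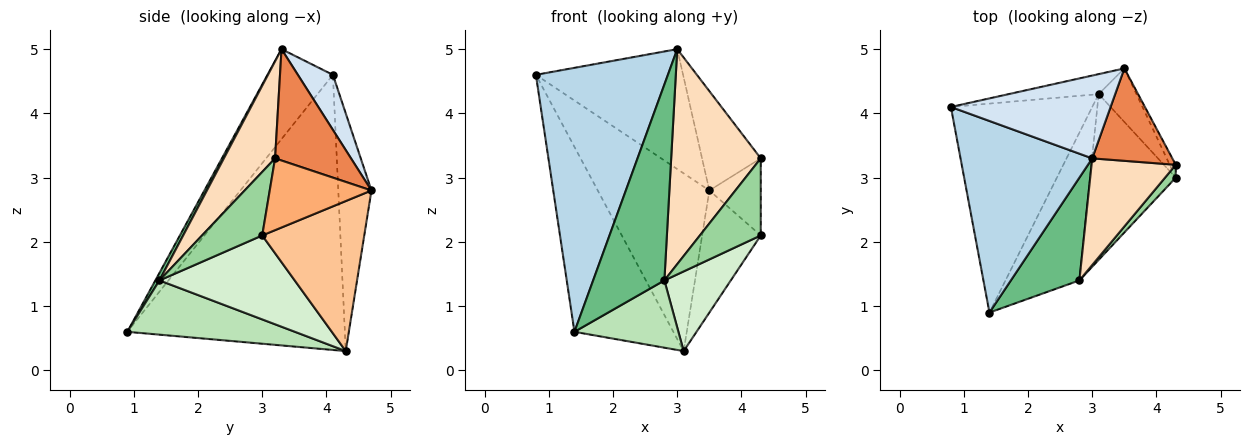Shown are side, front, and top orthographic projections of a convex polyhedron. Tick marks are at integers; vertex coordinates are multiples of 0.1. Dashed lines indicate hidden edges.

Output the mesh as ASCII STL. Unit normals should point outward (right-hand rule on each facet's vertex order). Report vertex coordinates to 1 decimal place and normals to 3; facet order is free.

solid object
 facet normal -0.825 0.375 -0.424
  outer loop
   vertex 3.1 4.3 0.3
   vertex 1.4 0.9 0.6
   vertex 0.8 4.1 4.6
  endloop
 endfacet
 facet normal -0.283 0.953 -0.107
  outer loop
   vertex 3.5 4.7 2.8
   vertex 3.1 4.3 0.3
   vertex 0.8 4.1 4.6
  endloop
 endfacet
 facet normal -0.372 -0.751 0.545
  outer loop
   vertex 3.0 3.3 5.0
   vertex 0.8 4.1 4.6
   vertex 1.4 0.9 0.6
  endloop
 endfacet
 facet normal 0.192 0.808 0.558
  outer loop
   vertex 3.0 3.3 5.0
   vertex 3.5 4.7 2.8
   vertex 0.8 4.1 4.6
  endloop
 endfacet
 facet normal 0.688 0.532 0.495
  outer loop
   vertex 3.0 3.3 5.0
   vertex 4.3 3.2 3.3
   vertex 3.5 4.7 2.8
  endloop
 endfacet
 facet normal 0.890 0.450 -0.075
  outer loop
   vertex 4.3 3.0 2.1
   vertex 3.5 4.7 2.8
   vertex 4.3 3.2 3.3
  endloop
 endfacet
 facet normal 0.847 0.487 -0.213
  outer loop
   vertex 4.3 3.0 2.1
   vertex 3.1 4.3 0.3
   vertex 3.5 4.7 2.8
  endloop
 endfacet
 facet normal 0.456 -0.797 0.396
  outer loop
   vertex 2.8 1.4 1.4
   vertex 4.3 3.2 3.3
   vertex 3.0 3.3 5.0
  endloop
 endfacet
 facet normal 0.051 -0.884 0.464
  outer loop
   vertex 2.8 1.4 1.4
   vertex 3.0 3.3 5.0
   vertex 1.4 0.9 0.6
  endloop
 endfacet
 facet normal 0.698 -0.706 0.118
  outer loop
   vertex 2.8 1.4 1.4
   vertex 4.3 3.0 2.1
   vertex 4.3 3.2 3.3
  endloop
 endfacet
 facet normal 0.555 -0.345 -0.757
  outer loop
   vertex 2.8 1.4 1.4
   vertex 1.4 0.9 0.6
   vertex 3.1 4.3 0.3
  endloop
 endfacet
 facet normal 0.662 -0.325 -0.676
  outer loop
   vertex 2.8 1.4 1.4
   vertex 3.1 4.3 0.3
   vertex 4.3 3.0 2.1
  endloop
 endfacet
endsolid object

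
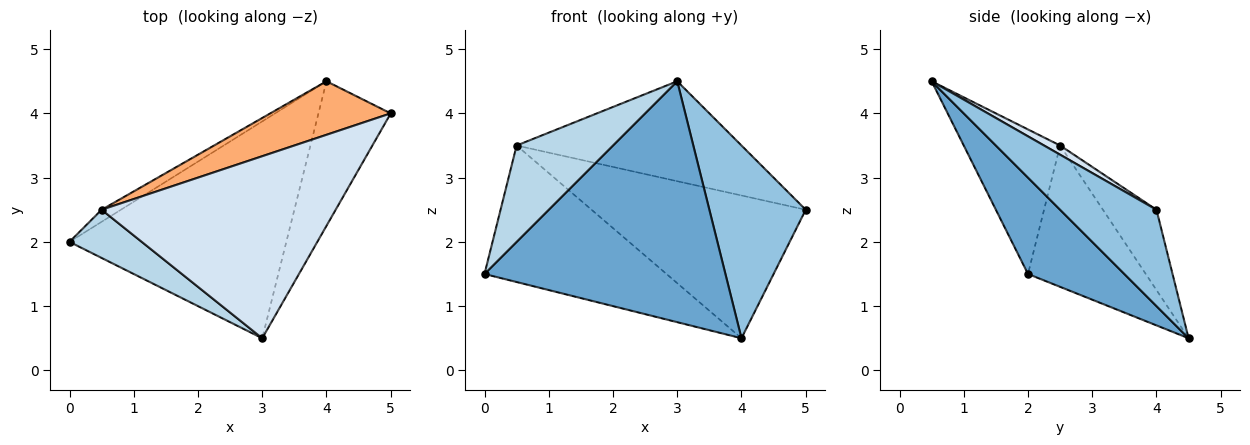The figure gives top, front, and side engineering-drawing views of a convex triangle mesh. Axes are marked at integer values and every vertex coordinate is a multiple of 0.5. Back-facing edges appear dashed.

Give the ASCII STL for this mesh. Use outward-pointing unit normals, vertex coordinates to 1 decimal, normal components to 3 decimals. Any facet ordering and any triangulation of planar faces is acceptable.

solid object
 facet normal 0.285 -0.712 -0.641
  outer loop
   vertex 4.0 4.5 0.5
   vertex 3.0 0.5 4.5
   vertex 0.0 2.0 1.5
  endloop
 endfacet
 facet normal 0.625 -0.625 -0.469
  outer loop
   vertex 4.0 4.5 0.5
   vertex 5.0 4.0 2.5
   vertex 3.0 0.5 4.5
  endloop
 endfacet
 facet normal -0.667 -0.667 0.333
  outer loop
   vertex 0.5 2.5 3.5
   vertex 0.0 2.0 1.5
   vertex 3.0 0.5 4.5
  endloop
 endfacet
 facet normal 0.034 0.481 0.876
  outer loop
   vertex 0.5 2.5 3.5
   vertex 3.0 0.5 4.5
   vertex 5.0 4.0 2.5
  endloop
 endfacet
 facet normal -0.542 0.837 -0.074
  outer loop
   vertex 0.5 2.5 3.5
   vertex 4.0 4.5 0.5
   vertex 0.0 2.0 1.5
  endloop
 endfacet
 facet normal -0.228 0.912 0.342
  outer loop
   vertex 0.5 2.5 3.5
   vertex 5.0 4.0 2.5
   vertex 4.0 4.5 0.5
  endloop
 endfacet
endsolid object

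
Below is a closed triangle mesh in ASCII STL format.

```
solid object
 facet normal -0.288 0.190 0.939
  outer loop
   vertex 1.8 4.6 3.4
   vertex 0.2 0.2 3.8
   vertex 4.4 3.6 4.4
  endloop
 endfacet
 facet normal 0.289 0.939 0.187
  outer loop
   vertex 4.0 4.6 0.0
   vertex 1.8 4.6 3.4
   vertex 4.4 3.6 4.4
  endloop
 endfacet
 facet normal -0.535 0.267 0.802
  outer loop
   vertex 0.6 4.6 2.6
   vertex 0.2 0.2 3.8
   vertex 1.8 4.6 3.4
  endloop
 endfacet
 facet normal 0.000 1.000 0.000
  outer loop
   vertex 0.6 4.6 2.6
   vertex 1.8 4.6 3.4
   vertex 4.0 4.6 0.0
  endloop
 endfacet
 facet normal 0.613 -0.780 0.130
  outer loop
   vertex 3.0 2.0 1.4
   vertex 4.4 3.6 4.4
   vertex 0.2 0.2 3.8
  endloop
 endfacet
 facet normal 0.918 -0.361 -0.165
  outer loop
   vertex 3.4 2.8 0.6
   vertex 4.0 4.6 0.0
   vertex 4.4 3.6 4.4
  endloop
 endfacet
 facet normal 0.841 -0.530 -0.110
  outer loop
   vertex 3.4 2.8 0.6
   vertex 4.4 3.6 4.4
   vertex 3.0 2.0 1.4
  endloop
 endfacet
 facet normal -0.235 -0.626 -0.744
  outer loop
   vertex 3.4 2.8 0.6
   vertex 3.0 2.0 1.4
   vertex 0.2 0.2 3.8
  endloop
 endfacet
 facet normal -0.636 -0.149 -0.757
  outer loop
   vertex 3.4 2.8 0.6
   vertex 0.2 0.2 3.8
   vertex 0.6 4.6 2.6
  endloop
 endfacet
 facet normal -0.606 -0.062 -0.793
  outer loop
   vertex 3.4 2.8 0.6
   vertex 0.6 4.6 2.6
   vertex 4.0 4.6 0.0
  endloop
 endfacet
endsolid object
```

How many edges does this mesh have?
15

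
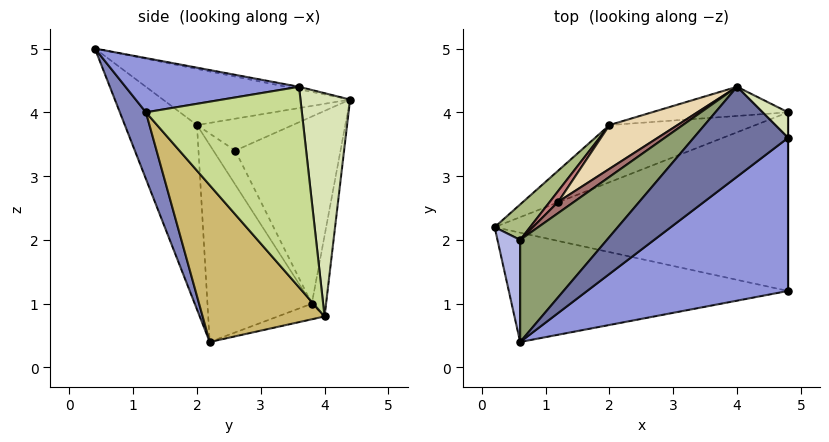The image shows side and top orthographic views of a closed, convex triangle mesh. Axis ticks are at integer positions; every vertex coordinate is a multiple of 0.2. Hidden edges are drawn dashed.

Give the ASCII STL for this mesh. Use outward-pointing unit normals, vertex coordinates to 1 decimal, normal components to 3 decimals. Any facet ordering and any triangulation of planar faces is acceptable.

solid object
 facet normal -0.026 0.218 0.976
  outer loop
   vertex 4.0 4.4 4.2
   vertex 0.6 0.4 5.0
   vertex 4.8 3.6 4.4
  endloop
 endfacet
 facet normal 0.088 -0.925 -0.370
  outer loop
   vertex 4.8 1.2 4.0
   vertex 0.6 0.4 5.0
   vertex 0.2 2.2 0.4
  endloop
 endfacet
 facet normal 0.257 -0.159 0.953
  outer loop
   vertex 4.8 1.2 4.0
   vertex 4.8 3.6 4.4
   vertex 0.6 0.4 5.0
  endloop
 endfacet
 facet normal -0.988 0.091 0.122
  outer loop
   vertex 0.6 2.0 3.8
   vertex 0.2 2.2 0.4
   vertex 0.6 0.4 5.0
  endloop
 endfacet
 facet normal -0.460 0.533 0.710
  outer loop
   vertex 0.6 2.0 3.8
   vertex 0.6 0.4 5.0
   vertex 4.0 4.4 4.2
  endloop
 endfacet
 facet normal -0.682 0.721 0.123
  outer loop
   vertex 0.6 2.0 3.8
   vertex 2.0 3.8 1.0
   vertex 0.2 2.2 0.4
  endloop
 endfacet
 facet normal 1.000 0.000 0.000
  outer loop
   vertex 4.8 4.0 0.8
   vertex 4.8 3.6 4.4
   vertex 4.8 1.2 4.0
  endloop
 endfacet
 facet normal 0.695 0.715 0.079
  outer loop
   vertex 4.8 4.0 0.8
   vertex 4.0 4.4 4.2
   vertex 4.8 3.6 4.4
  endloop
 endfacet
 facet normal -0.080 0.988 -0.135
  outer loop
   vertex 4.8 4.0 0.8
   vertex 2.0 3.8 1.0
   vertex 4.0 4.4 4.2
  endloop
 endfacet
 facet normal 0.332 -0.710 -0.621
  outer loop
   vertex 4.8 4.0 0.8
   vertex 4.8 1.2 4.0
   vertex 0.2 2.2 0.4
  endloop
 endfacet
 facet normal -0.095 0.442 -0.892
  outer loop
   vertex 4.8 4.0 0.8
   vertex 0.2 2.2 0.4
   vertex 2.0 3.8 1.0
  endloop
 endfacet
 facet normal -0.570 0.795 0.207
  outer loop
   vertex 1.2 2.6 3.4
   vertex 4.0 4.4 4.2
   vertex 2.0 3.8 1.0
  endloop
 endfacet
 facet normal -0.575 0.766 0.287
  outer loop
   vertex 1.2 2.6 3.4
   vertex 0.6 2.0 3.8
   vertex 4.0 4.4 4.2
  endloop
 endfacet
 facet normal -0.642 0.749 0.161
  outer loop
   vertex 1.2 2.6 3.4
   vertex 2.0 3.8 1.0
   vertex 0.6 2.0 3.8
  endloop
 endfacet
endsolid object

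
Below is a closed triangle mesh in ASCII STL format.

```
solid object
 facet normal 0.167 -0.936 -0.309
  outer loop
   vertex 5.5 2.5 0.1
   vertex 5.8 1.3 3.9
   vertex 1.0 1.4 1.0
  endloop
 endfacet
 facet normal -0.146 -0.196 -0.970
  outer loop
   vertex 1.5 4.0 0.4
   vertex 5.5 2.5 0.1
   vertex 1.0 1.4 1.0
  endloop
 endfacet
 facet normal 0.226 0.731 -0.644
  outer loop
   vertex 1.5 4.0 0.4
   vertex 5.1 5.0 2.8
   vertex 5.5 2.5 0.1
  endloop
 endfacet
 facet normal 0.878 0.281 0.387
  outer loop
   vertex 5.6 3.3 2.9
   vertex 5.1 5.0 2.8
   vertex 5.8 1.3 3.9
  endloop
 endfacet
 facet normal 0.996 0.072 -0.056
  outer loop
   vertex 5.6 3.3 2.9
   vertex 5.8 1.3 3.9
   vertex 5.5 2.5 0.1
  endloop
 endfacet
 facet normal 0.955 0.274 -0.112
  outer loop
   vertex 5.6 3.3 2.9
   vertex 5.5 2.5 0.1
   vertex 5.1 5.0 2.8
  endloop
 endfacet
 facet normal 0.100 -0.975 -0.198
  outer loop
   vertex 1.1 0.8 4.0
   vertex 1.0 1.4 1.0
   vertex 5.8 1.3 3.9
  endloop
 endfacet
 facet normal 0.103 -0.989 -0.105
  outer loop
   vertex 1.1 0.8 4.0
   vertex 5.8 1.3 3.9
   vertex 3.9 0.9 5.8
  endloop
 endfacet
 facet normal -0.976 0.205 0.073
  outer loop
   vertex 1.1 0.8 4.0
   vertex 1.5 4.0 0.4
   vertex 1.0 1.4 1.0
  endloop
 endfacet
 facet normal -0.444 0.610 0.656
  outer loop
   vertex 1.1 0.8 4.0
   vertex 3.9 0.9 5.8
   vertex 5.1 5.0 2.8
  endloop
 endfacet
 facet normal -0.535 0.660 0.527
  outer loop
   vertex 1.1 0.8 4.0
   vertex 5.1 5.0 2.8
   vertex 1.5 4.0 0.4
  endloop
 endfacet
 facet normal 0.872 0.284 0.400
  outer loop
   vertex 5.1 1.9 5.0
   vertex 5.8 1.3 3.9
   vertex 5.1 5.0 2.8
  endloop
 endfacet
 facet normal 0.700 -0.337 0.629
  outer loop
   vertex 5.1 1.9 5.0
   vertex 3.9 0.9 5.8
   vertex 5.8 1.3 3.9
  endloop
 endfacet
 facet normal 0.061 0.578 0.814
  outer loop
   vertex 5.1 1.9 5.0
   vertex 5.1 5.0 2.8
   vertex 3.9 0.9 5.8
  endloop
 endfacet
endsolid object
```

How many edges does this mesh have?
21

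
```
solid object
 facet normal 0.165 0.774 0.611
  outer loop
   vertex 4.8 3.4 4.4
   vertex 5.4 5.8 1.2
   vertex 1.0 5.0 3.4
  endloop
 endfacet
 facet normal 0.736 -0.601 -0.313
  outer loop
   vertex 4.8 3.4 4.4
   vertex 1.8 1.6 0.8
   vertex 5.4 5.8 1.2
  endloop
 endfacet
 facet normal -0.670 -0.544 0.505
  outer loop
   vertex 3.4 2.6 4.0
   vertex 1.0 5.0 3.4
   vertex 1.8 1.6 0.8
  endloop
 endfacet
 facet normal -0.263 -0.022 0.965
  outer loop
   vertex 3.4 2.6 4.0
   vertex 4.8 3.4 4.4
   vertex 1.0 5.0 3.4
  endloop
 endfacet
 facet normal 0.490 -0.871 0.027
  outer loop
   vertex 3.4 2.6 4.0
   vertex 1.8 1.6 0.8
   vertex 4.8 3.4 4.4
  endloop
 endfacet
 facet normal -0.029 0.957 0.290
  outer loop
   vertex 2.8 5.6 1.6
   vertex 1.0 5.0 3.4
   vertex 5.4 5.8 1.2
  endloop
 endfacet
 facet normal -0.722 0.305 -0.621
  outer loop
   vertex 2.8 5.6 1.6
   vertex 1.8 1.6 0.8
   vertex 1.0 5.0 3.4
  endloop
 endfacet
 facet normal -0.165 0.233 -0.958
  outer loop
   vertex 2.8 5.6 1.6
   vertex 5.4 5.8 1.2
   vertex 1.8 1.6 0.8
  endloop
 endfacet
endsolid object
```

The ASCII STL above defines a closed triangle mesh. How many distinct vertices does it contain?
6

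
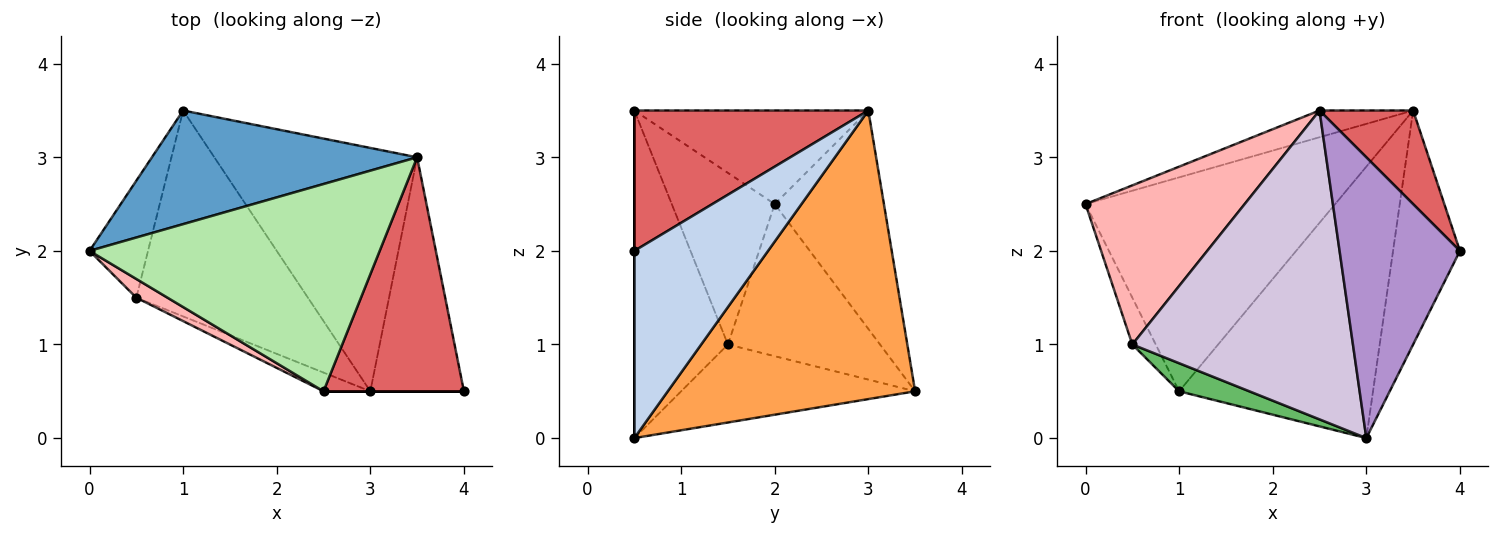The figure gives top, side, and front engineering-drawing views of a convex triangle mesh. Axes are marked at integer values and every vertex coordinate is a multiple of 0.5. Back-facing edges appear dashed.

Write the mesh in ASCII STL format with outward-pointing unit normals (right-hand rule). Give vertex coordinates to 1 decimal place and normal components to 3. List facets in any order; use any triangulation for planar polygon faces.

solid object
 facet normal -0.360 0.824 0.438
  outer loop
   vertex 3.5 3.0 3.5
   vertex 1.0 3.5 0.5
   vertex 0.0 2.0 2.5
  endloop
 endfacet
 facet normal 0.816 0.408 -0.408
  outer loop
   vertex 3.5 3.0 3.5
   vertex 4.0 0.5 2.0
   vertex 3.0 0.5 0.0
  endloop
 endfacet
 facet normal 0.689 0.540 -0.484
  outer loop
   vertex 3.5 3.0 3.5
   vertex 3.0 0.5 0.0
   vertex 1.0 3.5 0.5
  endloop
 endfacet
 facet normal -0.924 0.142 -0.355
  outer loop
   vertex 0.5 1.5 1.0
   vertex 0.0 2.0 2.5
   vertex 1.0 3.5 0.5
  endloop
 endfacet
 facet normal -0.411 -0.123 -0.903
  outer loop
   vertex 0.5 1.5 1.0
   vertex 1.0 3.5 0.5
   vertex 3.0 0.5 0.0
  endloop
 endfacet
 facet normal -0.305 0.122 0.945
  outer loop
   vertex 2.5 0.5 3.5
   vertex 3.5 3.0 3.5
   vertex 0.0 2.0 2.5
  endloop
 endfacet
 facet normal 0.680 -0.272 0.680
  outer loop
   vertex 2.5 0.5 3.5
   vertex 4.0 0.5 2.0
   vertex 3.5 3.0 3.5
  endloop
 endfacet
 facet normal -0.541 -0.836 0.098
  outer loop
   vertex 2.5 0.5 3.5
   vertex 0.0 2.0 2.5
   vertex 0.5 1.5 1.0
  endloop
 endfacet
 facet normal 0.000 -1.000 0.000
  outer loop
   vertex 2.5 0.5 3.5
   vertex 3.0 0.5 0.0
   vertex 4.0 0.5 2.0
  endloop
 endfacet
 facet normal -0.390 -0.919 -0.056
  outer loop
   vertex 2.5 0.5 3.5
   vertex 0.5 1.5 1.0
   vertex 3.0 0.5 0.0
  endloop
 endfacet
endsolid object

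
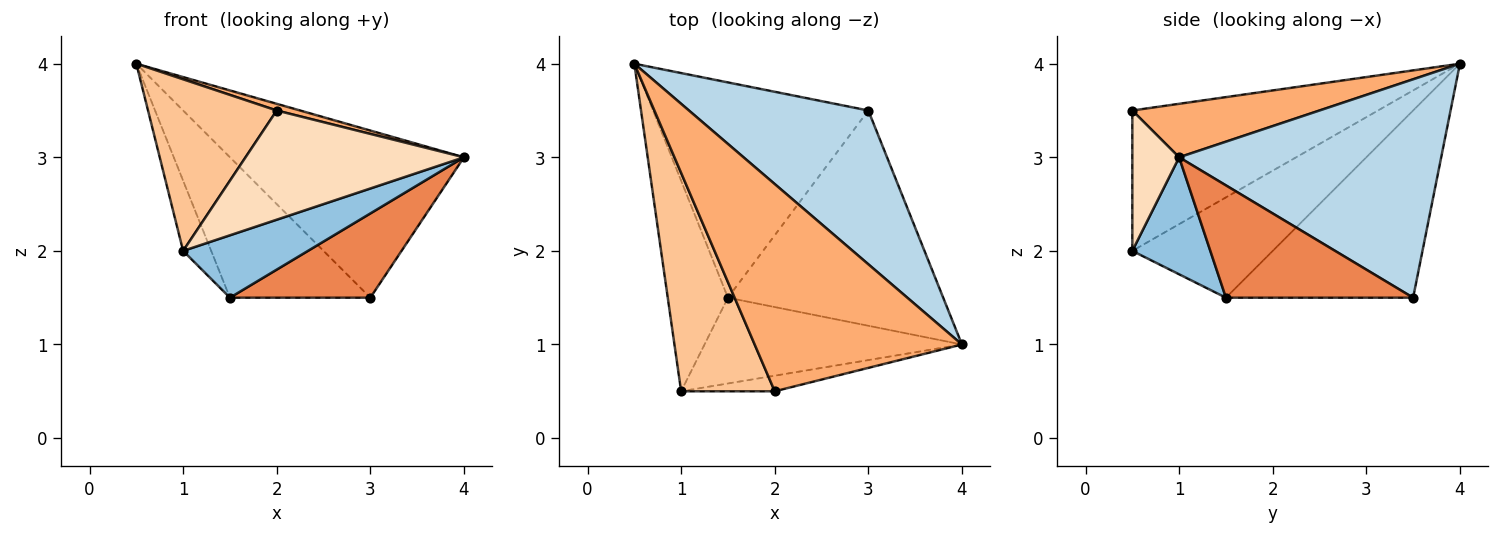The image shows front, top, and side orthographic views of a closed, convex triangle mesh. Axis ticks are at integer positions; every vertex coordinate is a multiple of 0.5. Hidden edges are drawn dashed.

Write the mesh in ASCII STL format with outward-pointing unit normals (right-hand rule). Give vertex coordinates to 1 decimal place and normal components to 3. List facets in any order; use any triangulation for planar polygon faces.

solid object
 facet normal -0.845 0.169 -0.507
  outer loop
   vertex 1.5 1.5 1.5
   vertex 1.0 0.5 2.0
   vertex 0.5 4.0 4.0
  endloop
 endfacet
 facet normal 0.345 -0.552 -0.759
  outer loop
   vertex 1.5 1.5 1.5
   vertex 4.0 1.0 3.0
   vertex 1.0 0.5 2.0
  endloop
 endfacet
 facet normal 0.636 0.568 0.522
  outer loop
   vertex 3.0 3.5 1.5
   vertex 0.5 4.0 4.0
   vertex 4.0 1.0 3.0
  endloop
 endfacet
 facet normal -0.589 0.442 -0.677
  outer loop
   vertex 3.0 3.5 1.5
   vertex 1.5 1.5 1.5
   vertex 0.5 4.0 4.0
  endloop
 endfacet
 facet normal 0.437 -0.328 -0.838
  outer loop
   vertex 3.0 3.5 1.5
   vertex 4.0 1.0 3.0
   vertex 1.5 1.5 1.5
  endloop
 endfacet
 facet normal 0.250 -0.031 0.968
  outer loop
   vertex 2.0 0.5 3.5
   vertex 4.0 1.0 3.0
   vertex 0.5 4.0 4.0
  endloop
 endfacet
 facet normal -0.763 -0.400 0.509
  outer loop
   vertex 2.0 0.5 3.5
   vertex 0.5 4.0 4.0
   vertex 1.0 0.5 2.0
  endloop
 endfacet
 facet normal 0.208 -0.968 -0.138
  outer loop
   vertex 2.0 0.5 3.5
   vertex 1.0 0.5 2.0
   vertex 4.0 1.0 3.0
  endloop
 endfacet
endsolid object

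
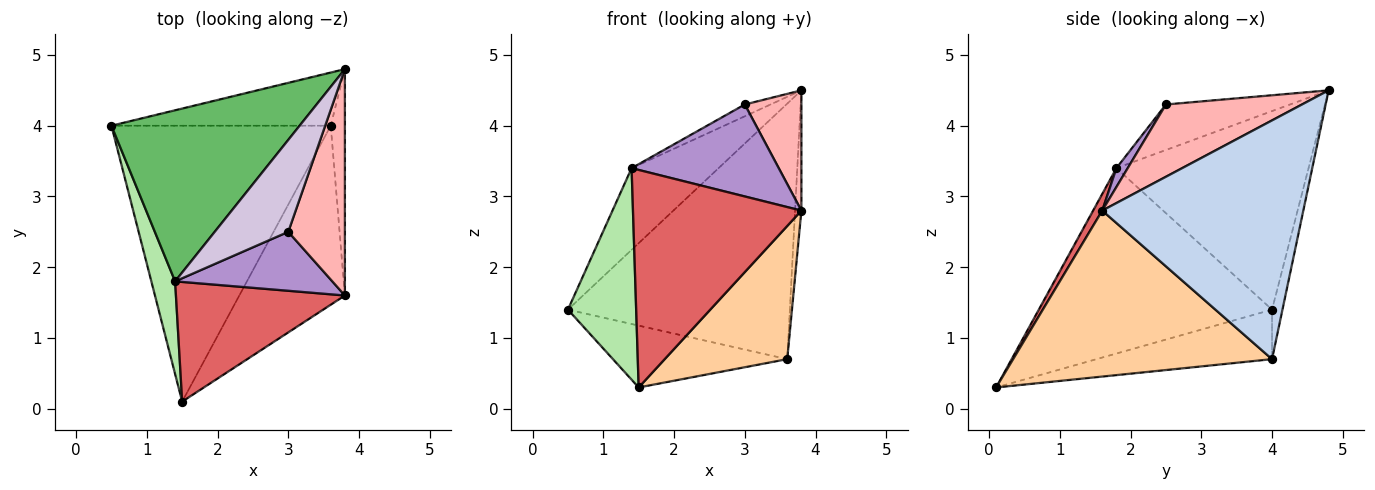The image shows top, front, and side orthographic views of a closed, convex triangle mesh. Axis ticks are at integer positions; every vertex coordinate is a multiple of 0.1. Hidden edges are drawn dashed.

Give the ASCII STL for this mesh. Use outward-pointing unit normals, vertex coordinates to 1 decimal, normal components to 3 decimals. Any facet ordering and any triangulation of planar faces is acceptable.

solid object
 facet normal -0.046 0.978 -0.203
  outer loop
   vertex 3.6 4.0 0.7
   vertex 0.5 4.0 1.4
   vertex 3.8 4.8 4.5
  endloop
 endfacet
 facet normal 0.998 0.031 -0.059
  outer loop
   vertex 3.6 4.0 0.7
   vertex 3.8 4.8 4.5
   vertex 3.8 1.6 2.8
  endloop
 endfacet
 facet normal -0.215 0.214 -0.953
  outer loop
   vertex 3.6 4.0 0.7
   vertex 1.5 0.1 0.3
   vertex 0.5 4.0 1.4
  endloop
 endfacet
 facet normal 0.784 -0.371 -0.498
  outer loop
   vertex 3.6 4.0 0.7
   vertex 3.8 1.6 2.8
   vertex 1.5 0.1 0.3
  endloop
 endfacet
 facet normal -0.690 0.312 0.654
  outer loop
   vertex 1.4 1.8 3.4
   vertex 3.8 4.8 4.5
   vertex 0.5 4.0 1.4
  endloop
 endfacet
 facet normal -0.953 -0.279 0.122
  outer loop
   vertex 1.4 1.8 3.4
   vertex 0.5 4.0 1.4
   vertex 1.5 0.1 0.3
  endloop
 endfacet
 facet normal 0.047 -0.875 0.481
  outer loop
   vertex 1.4 1.8 3.4
   vertex 1.5 0.1 0.3
   vertex 3.8 1.6 2.8
  endloop
 endfacet
 facet normal 0.748 -0.311 0.586
  outer loop
   vertex 3.0 2.5 4.3
   vertex 3.8 1.6 2.8
   vertex 3.8 4.8 4.5
  endloop
 endfacet
 facet normal 0.065 -0.840 0.539
  outer loop
   vertex 3.0 2.5 4.3
   vertex 1.4 1.8 3.4
   vertex 3.8 1.6 2.8
  endloop
 endfacet
 facet normal -0.523 0.108 0.845
  outer loop
   vertex 3.0 2.5 4.3
   vertex 3.8 4.8 4.5
   vertex 1.4 1.8 3.4
  endloop
 endfacet
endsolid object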